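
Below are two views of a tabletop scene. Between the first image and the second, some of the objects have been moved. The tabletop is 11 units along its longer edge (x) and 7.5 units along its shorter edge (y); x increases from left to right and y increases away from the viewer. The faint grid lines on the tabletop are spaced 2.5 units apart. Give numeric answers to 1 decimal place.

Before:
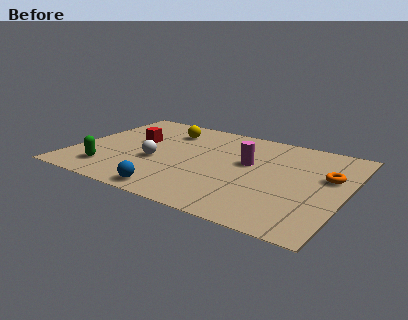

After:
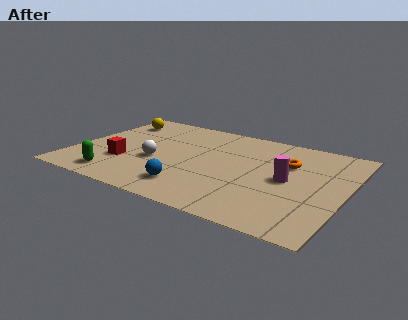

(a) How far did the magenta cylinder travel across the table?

1.8

From (7.0, 4.4) to (8.7, 3.7), the magenta cylinder covered √(1.7² + 0.7²) ≈ 1.8 units.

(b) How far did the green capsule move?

0.6

The green capsule was near (1.7, 1.5) before and (2.1, 1.1) after, so it travelled √(0.4² + 0.4²) ≈ 0.6 units.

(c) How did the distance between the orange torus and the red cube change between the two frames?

-1.1

Before: roughly 7.9 units apart; after: 6.8. That's 1.1 units closer together.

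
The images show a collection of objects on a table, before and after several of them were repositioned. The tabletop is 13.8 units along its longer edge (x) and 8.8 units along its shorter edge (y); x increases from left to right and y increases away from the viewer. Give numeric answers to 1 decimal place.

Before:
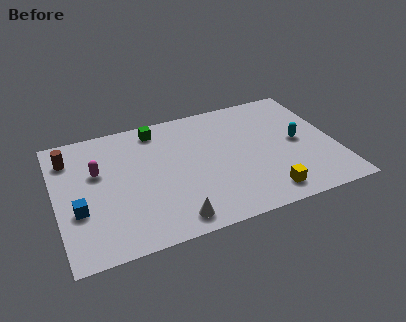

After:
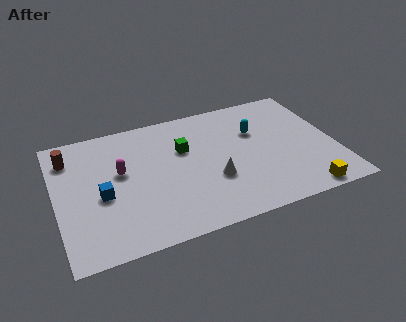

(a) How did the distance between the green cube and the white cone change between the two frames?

-3.6

Before: roughly 6.5 units apart; after: 2.9. That's 3.6 units closer together.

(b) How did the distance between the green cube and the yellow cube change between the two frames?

-0.6

Before: roughly 7.9 units apart; after: 7.3. That's 0.6 units closer together.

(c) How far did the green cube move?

2.2

The green cube was near (5.2, 7.6) before and (6.4, 5.7) after, so it travelled √(1.2² + 1.9²) ≈ 2.2 units.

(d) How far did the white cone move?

3.0

The white cone was near (5.4, 1.1) before and (7.6, 3.1) after, so it travelled √(2.2² + 2.0²) ≈ 3.0 units.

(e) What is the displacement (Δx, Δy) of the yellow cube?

(1.8, -0.5)

The yellow cube was at about (10.0, 1.3) and moved to about (11.8, 0.8).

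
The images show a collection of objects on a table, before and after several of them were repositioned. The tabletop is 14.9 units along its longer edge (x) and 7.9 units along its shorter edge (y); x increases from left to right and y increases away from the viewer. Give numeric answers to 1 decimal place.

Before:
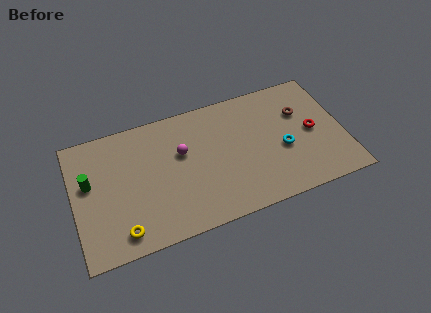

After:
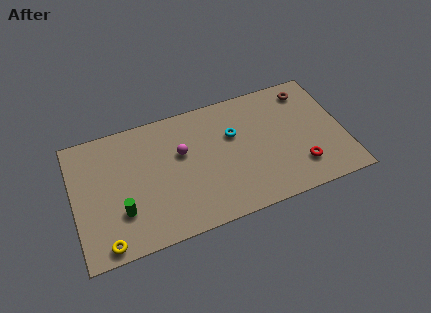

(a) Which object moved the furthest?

the cyan torus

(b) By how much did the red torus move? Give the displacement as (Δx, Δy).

(-0.9, -2.0)

The red torus was at about (13.2, 3.9) and moved to about (12.3, 1.9).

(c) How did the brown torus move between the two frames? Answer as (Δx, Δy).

(0.5, 1.3)

The brown torus started near (12.7, 5.3) and ended near (13.2, 6.6).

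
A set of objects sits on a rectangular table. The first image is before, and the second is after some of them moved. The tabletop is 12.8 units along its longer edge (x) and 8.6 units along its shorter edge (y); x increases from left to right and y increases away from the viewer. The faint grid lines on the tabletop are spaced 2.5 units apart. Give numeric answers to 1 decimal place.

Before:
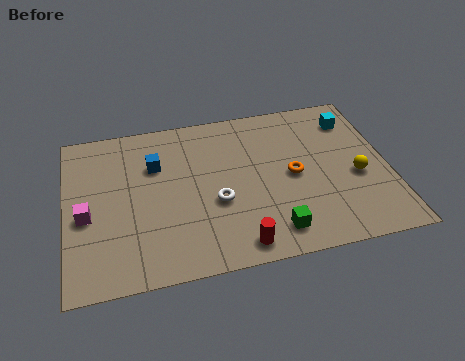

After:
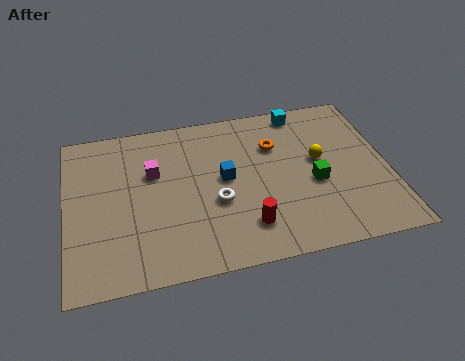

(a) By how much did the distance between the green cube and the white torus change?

+1.0

They were about 2.9 units apart before and 3.9 after — 1.0 units further apart.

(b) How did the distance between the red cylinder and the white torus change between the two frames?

-0.6

They were about 2.5 units apart before and 1.9 after — 0.6 units closer together.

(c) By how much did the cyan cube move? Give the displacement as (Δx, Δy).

(-2.0, 0.9)

The cyan cube started near (11.6, 6.8) and ended near (9.6, 7.7).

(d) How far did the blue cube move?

3.0

The blue cube was near (3.6, 5.9) before and (6.3, 4.6) after, so it travelled √(2.7² + 1.3²) ≈ 3.0 units.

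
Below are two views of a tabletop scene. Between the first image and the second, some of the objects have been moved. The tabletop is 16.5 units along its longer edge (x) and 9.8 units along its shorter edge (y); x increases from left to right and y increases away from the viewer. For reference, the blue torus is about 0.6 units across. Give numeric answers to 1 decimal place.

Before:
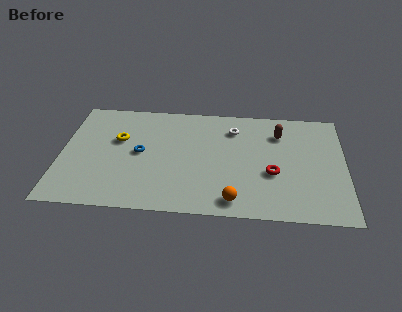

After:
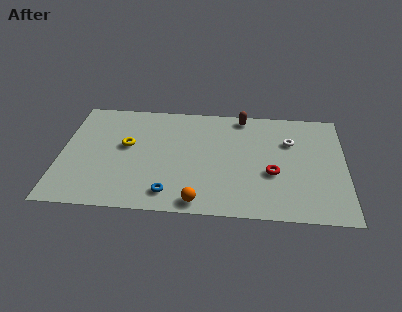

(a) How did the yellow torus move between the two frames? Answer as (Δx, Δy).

(0.5, -0.5)

From the two frames, the yellow torus sits at roughly (3.3, 6.1) before and (3.8, 5.6) after.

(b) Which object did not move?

the red torus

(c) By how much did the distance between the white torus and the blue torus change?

+2.6

They were about 6.0 units apart before and 8.6 after — 2.6 units further apart.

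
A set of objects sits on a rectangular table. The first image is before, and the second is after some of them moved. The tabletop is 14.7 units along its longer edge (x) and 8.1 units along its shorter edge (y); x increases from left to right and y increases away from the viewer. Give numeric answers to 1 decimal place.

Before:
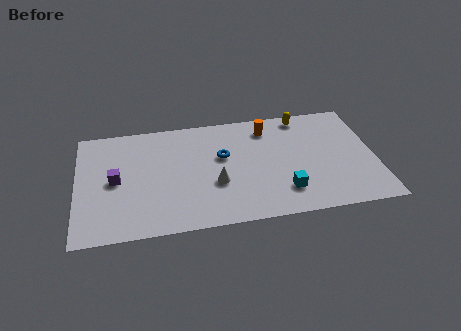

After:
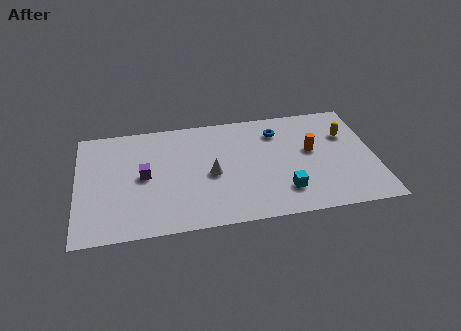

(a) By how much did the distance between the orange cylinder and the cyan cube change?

-1.6

Before: roughly 4.7 units apart; after: 3.1. That's 1.6 units closer together.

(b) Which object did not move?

the cyan cube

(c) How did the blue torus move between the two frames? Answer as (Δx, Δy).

(2.8, 1.4)

From the two frames, the blue torus sits at roughly (7.2, 4.9) before and (10.0, 6.3) after.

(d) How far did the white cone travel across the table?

0.7

The white cone moved from about (6.8, 3.0) to (6.6, 3.7), a distance of √(0.2² + 0.7²) ≈ 0.7.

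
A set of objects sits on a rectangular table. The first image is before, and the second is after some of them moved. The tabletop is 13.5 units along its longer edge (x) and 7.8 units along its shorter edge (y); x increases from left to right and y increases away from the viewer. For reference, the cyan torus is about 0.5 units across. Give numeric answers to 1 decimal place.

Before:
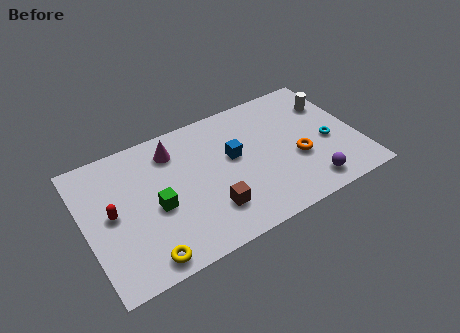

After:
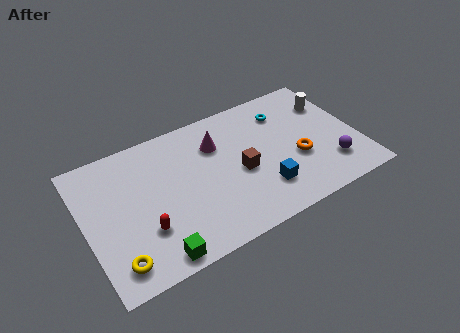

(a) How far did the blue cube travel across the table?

2.7

From (7.4, 4.5) to (8.5, 2.0), the blue cube covered √(1.1² + 2.5²) ≈ 2.7 units.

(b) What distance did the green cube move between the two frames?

2.6

From (3.4, 3.4) to (3.0, 0.8), the green cube covered √(0.4² + 2.6²) ≈ 2.6 units.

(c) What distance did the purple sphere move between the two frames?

1.4

The purple sphere was near (10.7, 1.2) before and (11.9, 1.9) after, so it travelled √(1.2² + 0.7²) ≈ 1.4 units.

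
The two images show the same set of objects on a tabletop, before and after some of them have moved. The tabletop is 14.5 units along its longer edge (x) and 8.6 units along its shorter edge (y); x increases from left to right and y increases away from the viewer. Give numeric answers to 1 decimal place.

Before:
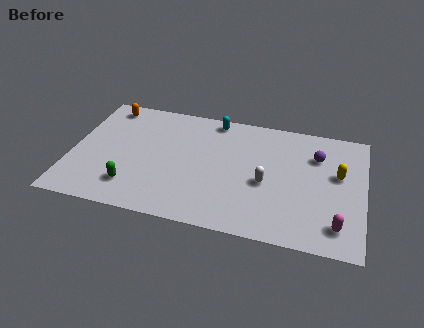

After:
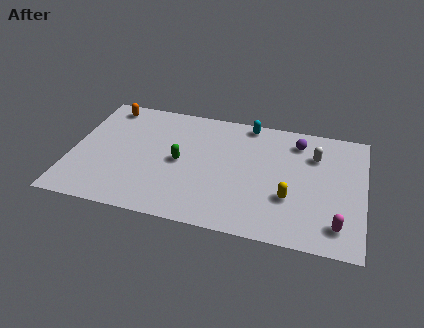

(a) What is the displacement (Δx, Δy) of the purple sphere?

(-1.0, 0.8)

The purple sphere started near (12.1, 6.2) and ended near (11.1, 7.0).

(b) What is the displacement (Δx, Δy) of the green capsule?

(2.2, 2.3)

The green capsule was at about (3.2, 1.9) and moved to about (5.4, 4.2).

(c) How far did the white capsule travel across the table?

3.4

The white capsule moved from about (9.7, 3.7) to (12.0, 6.2), a distance of √(2.3² + 2.5²) ≈ 3.4.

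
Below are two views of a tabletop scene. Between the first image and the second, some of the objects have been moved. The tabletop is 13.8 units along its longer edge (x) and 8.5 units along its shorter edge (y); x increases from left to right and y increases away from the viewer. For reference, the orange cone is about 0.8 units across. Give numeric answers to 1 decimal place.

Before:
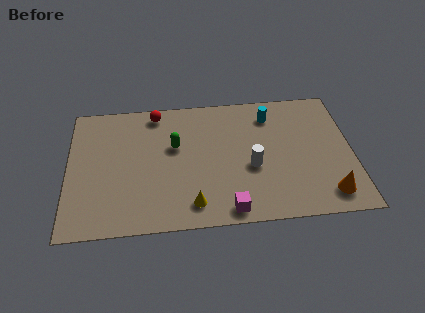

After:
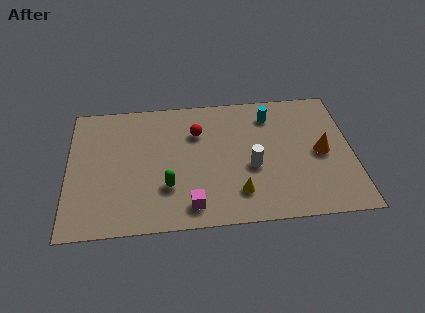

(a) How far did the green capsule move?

2.6

The green capsule moved from about (5.2, 5.2) to (4.8, 2.6), a distance of √(0.4² + 2.6²) ≈ 2.6.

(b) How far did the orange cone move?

2.7

The orange cone was near (12.5, 1.4) before and (12.3, 4.1) after, so it travelled √(0.2² + 2.7²) ≈ 2.7 units.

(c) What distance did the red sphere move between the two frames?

2.5

From (4.3, 7.5) to (6.3, 6.0), the red sphere covered √(2.0² + 1.5²) ≈ 2.5 units.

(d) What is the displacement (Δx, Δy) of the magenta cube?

(-1.8, 0.4)

The magenta cube started near (7.7, 0.9) and ended near (5.9, 1.3).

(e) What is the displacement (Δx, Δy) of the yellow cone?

(2.2, 0.5)

The yellow cone started near (6.0, 1.4) and ended near (8.2, 1.9).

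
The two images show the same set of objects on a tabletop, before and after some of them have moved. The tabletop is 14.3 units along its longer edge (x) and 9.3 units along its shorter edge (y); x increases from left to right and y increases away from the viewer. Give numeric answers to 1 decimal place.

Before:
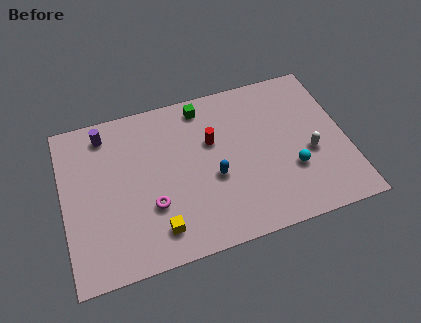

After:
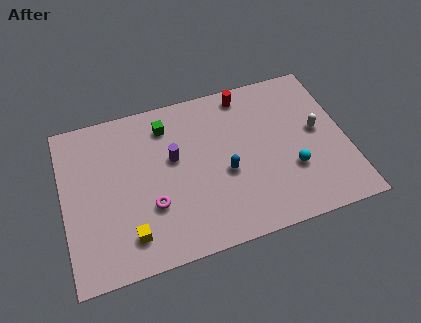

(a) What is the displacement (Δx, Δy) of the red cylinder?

(1.9, 2.3)

The red cylinder was at about (7.6, 5.9) and moved to about (9.5, 8.2).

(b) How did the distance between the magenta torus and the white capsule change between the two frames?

+0.7

They were about 8.1 units apart before and 8.8 after — 0.7 units further apart.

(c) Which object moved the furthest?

the purple cylinder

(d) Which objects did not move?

the cyan sphere and the magenta torus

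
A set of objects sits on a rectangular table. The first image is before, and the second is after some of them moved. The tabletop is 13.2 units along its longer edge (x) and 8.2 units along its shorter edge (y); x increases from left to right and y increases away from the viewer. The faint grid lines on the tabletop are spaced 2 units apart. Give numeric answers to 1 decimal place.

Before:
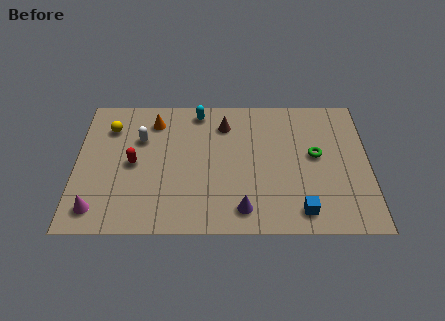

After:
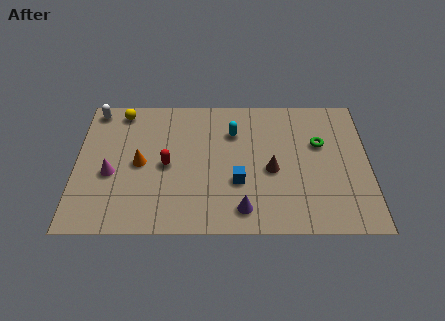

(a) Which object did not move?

the purple cone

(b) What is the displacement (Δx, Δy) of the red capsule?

(1.5, -0.1)

The red capsule started near (2.6, 4.0) and ended near (4.1, 3.9).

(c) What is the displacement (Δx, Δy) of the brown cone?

(2.1, -2.8)

The brown cone was at about (6.7, 6.4) and moved to about (8.8, 3.6).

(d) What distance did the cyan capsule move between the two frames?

2.1

The cyan capsule was near (5.5, 7.2) before and (7.1, 5.9) after, so it travelled √(1.6² + 1.3²) ≈ 2.1 units.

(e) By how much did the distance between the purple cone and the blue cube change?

-1.0

Before: roughly 2.6 units apart; after: 1.6. That's 1.0 units closer together.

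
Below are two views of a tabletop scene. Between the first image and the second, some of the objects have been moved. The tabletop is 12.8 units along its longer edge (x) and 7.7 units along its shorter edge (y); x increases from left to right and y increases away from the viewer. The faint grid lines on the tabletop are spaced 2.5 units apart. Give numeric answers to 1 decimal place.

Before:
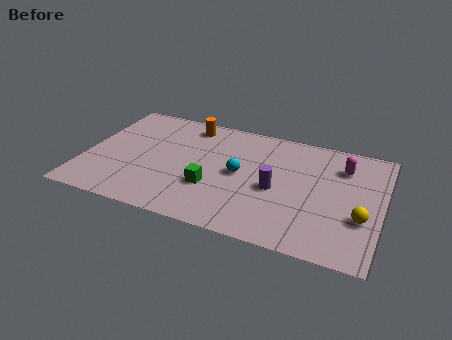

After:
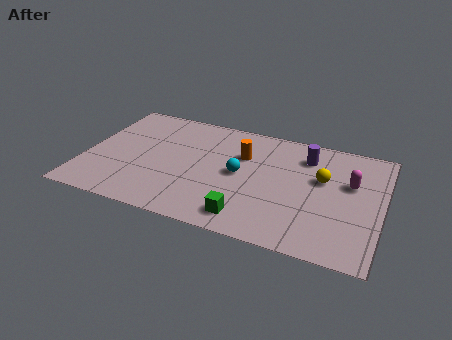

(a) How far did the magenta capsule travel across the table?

1.1

The magenta capsule moved from about (11.0, 5.8) to (11.4, 4.8), a distance of √(0.4² + 1.0²) ≈ 1.1.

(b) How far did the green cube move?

2.2

The green cube moved from about (5.6, 2.6) to (7.3, 1.2), a distance of √(1.7² + 1.4²) ≈ 2.2.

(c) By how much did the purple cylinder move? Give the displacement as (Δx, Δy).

(1.1, 2.6)

The purple cylinder was at about (8.3, 3.4) and moved to about (9.4, 6.0).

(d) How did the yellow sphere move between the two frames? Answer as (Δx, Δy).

(-1.8, 2.0)

The yellow sphere started near (12.0, 2.7) and ended near (10.2, 4.7).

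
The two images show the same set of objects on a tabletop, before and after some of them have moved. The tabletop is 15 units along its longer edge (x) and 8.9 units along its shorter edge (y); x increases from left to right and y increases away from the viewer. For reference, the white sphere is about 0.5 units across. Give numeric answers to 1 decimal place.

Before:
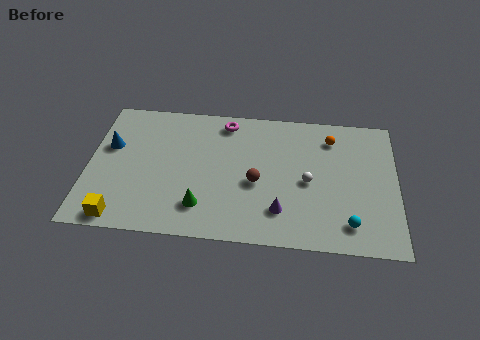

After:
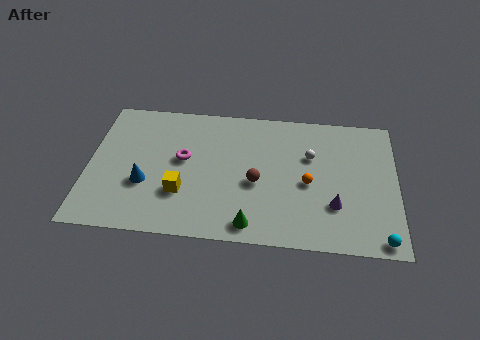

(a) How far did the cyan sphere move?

1.7

The cyan sphere was near (12.7, 1.6) before and (14.2, 0.8) after, so it travelled √(1.5² + 0.8²) ≈ 1.7 units.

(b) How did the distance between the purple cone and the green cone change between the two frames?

+0.5

They were about 3.8 units apart before and 4.3 after — 0.5 units further apart.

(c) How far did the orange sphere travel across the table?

3.3

The orange sphere was near (11.8, 7.1) before and (10.7, 4.0) after, so it travelled √(1.1² + 3.1²) ≈ 3.3 units.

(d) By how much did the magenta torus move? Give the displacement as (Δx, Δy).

(-2.0, -2.7)

The magenta torus was at about (6.6, 7.7) and moved to about (4.6, 5.0).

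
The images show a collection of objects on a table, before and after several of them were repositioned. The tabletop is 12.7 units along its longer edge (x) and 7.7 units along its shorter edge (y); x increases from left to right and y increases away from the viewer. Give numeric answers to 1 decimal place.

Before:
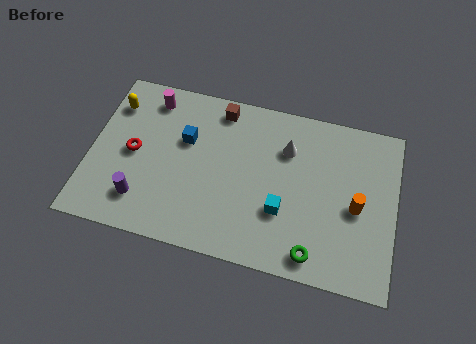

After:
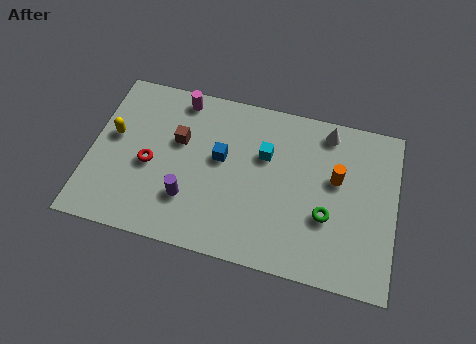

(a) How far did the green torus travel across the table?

1.8

The green torus moved from about (9.5, 1.0) to (9.9, 2.8), a distance of √(0.4² + 1.8²) ≈ 1.8.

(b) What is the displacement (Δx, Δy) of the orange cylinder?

(-0.9, 1.1)

The orange cylinder started near (11.1, 3.5) and ended near (10.2, 4.6).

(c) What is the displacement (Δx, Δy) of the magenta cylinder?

(1.2, 0.3)

From the two frames, the magenta cylinder sits at roughly (2.3, 6.5) before and (3.5, 6.8) after.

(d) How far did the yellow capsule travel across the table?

1.5

From (0.8, 5.9) to (0.9, 4.4), the yellow capsule covered √(0.1² + 1.5²) ≈ 1.5 units.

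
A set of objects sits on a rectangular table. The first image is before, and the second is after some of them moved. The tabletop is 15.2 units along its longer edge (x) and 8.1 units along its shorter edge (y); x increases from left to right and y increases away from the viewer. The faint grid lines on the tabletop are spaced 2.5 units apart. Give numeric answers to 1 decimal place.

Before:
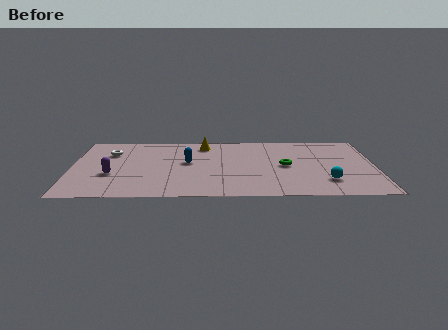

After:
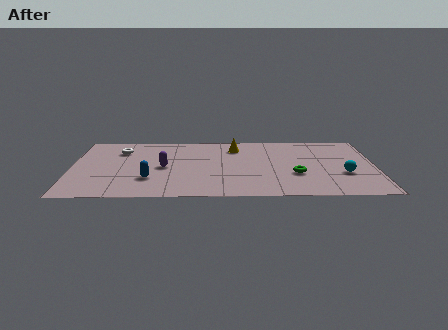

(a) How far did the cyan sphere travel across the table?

1.3

From (12.7, 2.0) to (13.6, 2.9), the cyan sphere covered √(0.9² + 0.9²) ≈ 1.3 units.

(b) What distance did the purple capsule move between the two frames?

2.8

The purple capsule was near (2.0, 3.0) before and (4.6, 3.9) after, so it travelled √(2.6² + 0.9²) ≈ 2.8 units.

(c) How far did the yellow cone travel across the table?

1.6

The yellow cone was near (6.6, 6.8) before and (8.2, 6.4) after, so it travelled √(1.6² + 0.4²) ≈ 1.6 units.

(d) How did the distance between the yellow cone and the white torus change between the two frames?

+1.0

They were about 4.8 units apart before and 5.8 after — 1.0 units further apart.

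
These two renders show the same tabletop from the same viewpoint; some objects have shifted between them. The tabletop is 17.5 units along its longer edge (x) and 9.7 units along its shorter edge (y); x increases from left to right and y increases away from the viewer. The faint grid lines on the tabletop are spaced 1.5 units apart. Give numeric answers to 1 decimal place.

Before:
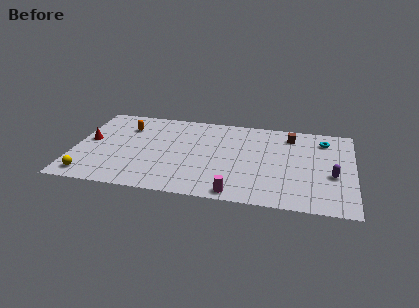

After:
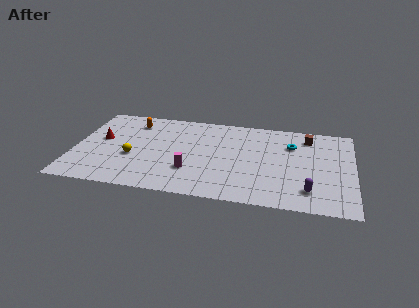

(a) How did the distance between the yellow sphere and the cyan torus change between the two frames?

-5.5

Before: roughly 15.9 units apart; after: 10.4. That's 5.5 units closer together.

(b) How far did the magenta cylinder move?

3.5

From (10.3, 0.9) to (7.4, 2.9), the magenta cylinder covered √(2.9² + 2.0²) ≈ 3.5 units.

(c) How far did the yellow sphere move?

3.6

From (1.1, 1.3) to (3.7, 3.8), the yellow sphere covered √(2.6² + 2.5²) ≈ 3.6 units.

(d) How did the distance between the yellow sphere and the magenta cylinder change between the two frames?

-5.4

The distance was about 9.2 in the first image and 3.8 in the second, so they moved 5.4 units closer together.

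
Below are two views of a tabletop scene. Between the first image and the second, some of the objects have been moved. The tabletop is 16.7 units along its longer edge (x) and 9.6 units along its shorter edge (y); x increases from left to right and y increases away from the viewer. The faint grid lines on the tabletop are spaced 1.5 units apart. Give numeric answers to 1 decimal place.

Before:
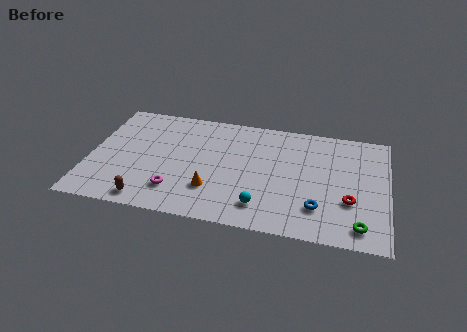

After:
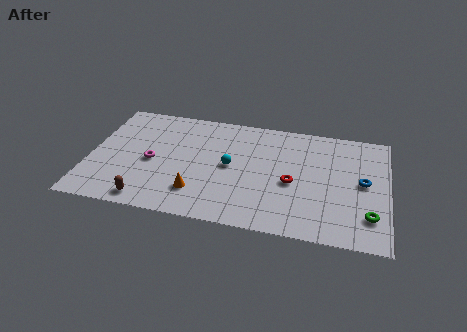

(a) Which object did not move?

the brown capsule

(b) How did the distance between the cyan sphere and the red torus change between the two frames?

-1.4

Before: roughly 5.0 units apart; after: 3.6. That's 1.4 units closer together.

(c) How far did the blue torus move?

3.5

The blue torus moved from about (12.9, 2.4) to (15.3, 5.0), a distance of √(2.4² + 2.6²) ≈ 3.5.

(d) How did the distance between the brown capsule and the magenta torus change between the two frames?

+1.4

The distance was about 1.9 in the first image and 3.3 in the second, so they moved 1.4 units further apart.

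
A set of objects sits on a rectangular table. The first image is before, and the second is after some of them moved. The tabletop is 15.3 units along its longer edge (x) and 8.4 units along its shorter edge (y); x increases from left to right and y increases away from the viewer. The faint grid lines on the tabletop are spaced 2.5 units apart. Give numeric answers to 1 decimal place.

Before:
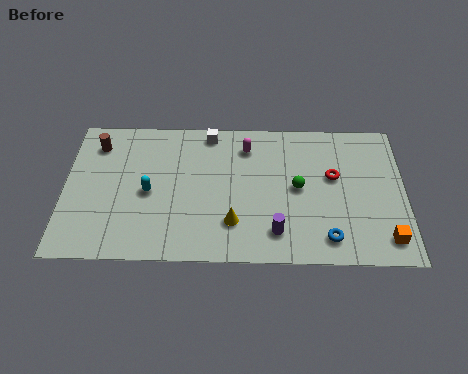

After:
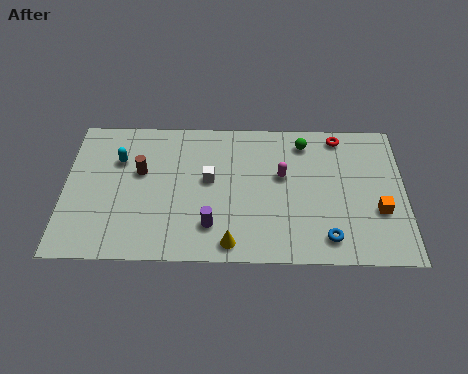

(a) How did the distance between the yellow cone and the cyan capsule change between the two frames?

+2.8

The distance was about 4.2 in the first image and 7.0 in the second, so they moved 2.8 units further apart.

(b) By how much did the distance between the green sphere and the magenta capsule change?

-1.1

Before: roughly 3.3 units apart; after: 2.2. That's 1.1 units closer together.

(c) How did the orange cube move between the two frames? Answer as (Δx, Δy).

(-0.3, 1.6)

The orange cube was at about (14.4, 1.4) and moved to about (14.1, 3.0).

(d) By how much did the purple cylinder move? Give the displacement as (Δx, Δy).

(-2.9, 0.3)

The purple cylinder was at about (9.5, 1.7) and moved to about (6.6, 2.0).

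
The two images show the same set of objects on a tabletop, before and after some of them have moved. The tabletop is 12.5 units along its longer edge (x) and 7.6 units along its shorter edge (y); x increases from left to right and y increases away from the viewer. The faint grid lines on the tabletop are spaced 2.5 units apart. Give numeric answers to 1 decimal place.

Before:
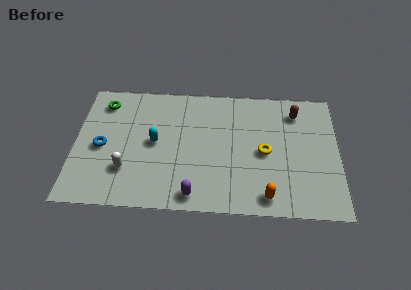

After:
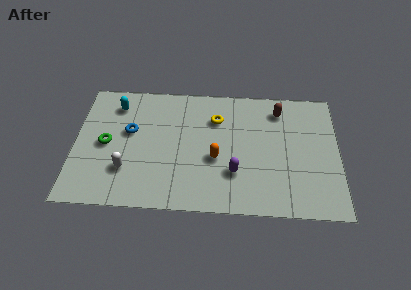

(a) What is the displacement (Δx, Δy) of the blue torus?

(1.3, 1.0)

The blue torus started near (1.3, 3.5) and ended near (2.6, 4.5).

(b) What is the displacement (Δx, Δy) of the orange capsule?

(-2.4, 2.1)

The orange capsule started near (9.1, 1.0) and ended near (6.7, 3.1).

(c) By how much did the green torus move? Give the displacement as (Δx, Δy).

(0.2, -2.5)

The green torus started near (1.3, 6.2) and ended near (1.5, 3.7).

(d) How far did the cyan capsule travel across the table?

2.9

The cyan capsule was near (3.8, 3.9) before and (1.9, 6.1) after, so it travelled √(1.9² + 2.2²) ≈ 2.9 units.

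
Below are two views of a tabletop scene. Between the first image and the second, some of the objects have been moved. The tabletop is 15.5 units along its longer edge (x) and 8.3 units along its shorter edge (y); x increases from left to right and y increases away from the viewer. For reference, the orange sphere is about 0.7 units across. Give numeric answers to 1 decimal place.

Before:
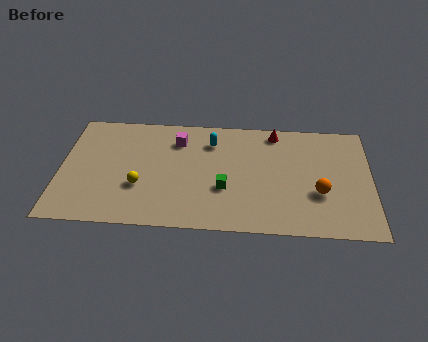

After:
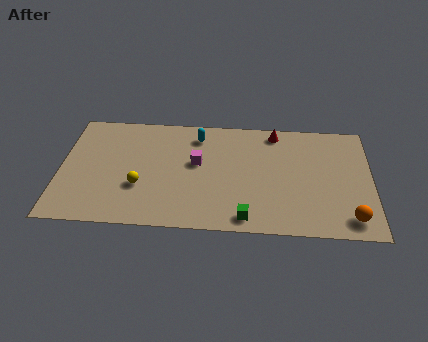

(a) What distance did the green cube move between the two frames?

2.3

From (8.2, 3.0) to (9.3, 1.0), the green cube covered √(1.1² + 2.0²) ≈ 2.3 units.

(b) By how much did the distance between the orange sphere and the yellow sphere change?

+1.6

They were about 8.9 units apart before and 10.5 after — 1.6 units further apart.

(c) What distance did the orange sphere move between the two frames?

2.3

The orange sphere moved from about (12.9, 3.0) to (14.4, 1.3), a distance of √(1.5² + 1.7²) ≈ 2.3.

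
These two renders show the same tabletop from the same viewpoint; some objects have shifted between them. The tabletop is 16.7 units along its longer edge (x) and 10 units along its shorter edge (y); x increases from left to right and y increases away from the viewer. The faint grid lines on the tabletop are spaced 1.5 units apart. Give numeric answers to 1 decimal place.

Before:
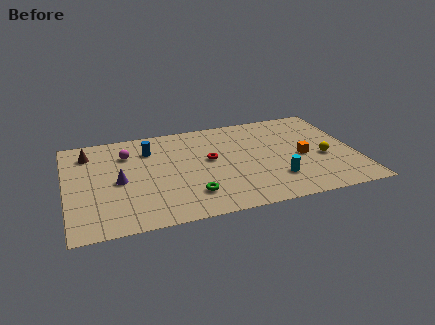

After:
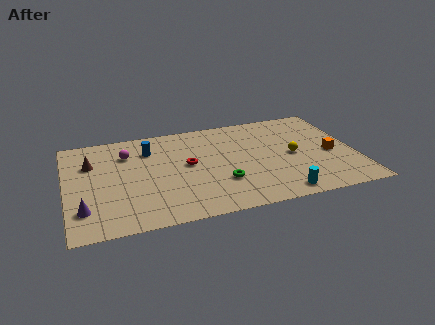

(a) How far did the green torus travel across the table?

2.0

From (7.0, 2.3) to (8.8, 3.1), the green torus covered √(1.8² + 0.8²) ≈ 2.0 units.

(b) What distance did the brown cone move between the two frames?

1.1

The brown cone moved from about (1.4, 8.0) to (1.5, 6.9), a distance of √(0.1² + 1.1²) ≈ 1.1.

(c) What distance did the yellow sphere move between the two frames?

1.8

The yellow sphere was near (14.8, 4.1) before and (13.1, 4.8) after, so it travelled √(1.7² + 0.7²) ≈ 1.8 units.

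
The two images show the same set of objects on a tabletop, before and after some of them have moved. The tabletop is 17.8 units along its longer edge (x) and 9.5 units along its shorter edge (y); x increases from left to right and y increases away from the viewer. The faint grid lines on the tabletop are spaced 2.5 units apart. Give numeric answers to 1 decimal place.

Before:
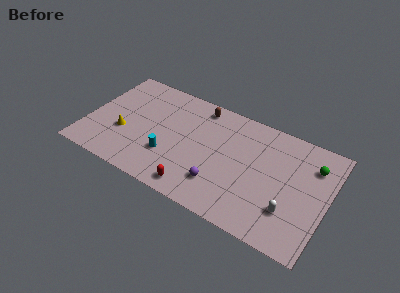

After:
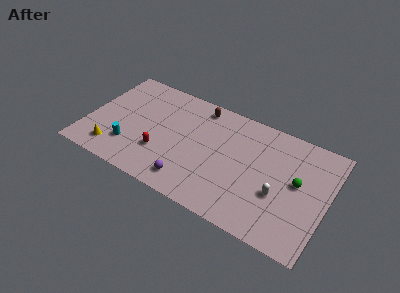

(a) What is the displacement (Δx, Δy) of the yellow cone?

(-0.5, -1.8)

The yellow cone was at about (2.8, 3.5) and moved to about (2.3, 1.7).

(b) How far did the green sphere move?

2.1

From (16.5, 7.1) to (15.6, 5.2), the green sphere covered √(0.9² + 1.9²) ≈ 2.1 units.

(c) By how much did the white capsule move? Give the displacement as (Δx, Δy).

(-0.9, 0.9)

The white capsule started near (15.3, 2.7) and ended near (14.4, 3.6).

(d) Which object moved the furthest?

the red capsule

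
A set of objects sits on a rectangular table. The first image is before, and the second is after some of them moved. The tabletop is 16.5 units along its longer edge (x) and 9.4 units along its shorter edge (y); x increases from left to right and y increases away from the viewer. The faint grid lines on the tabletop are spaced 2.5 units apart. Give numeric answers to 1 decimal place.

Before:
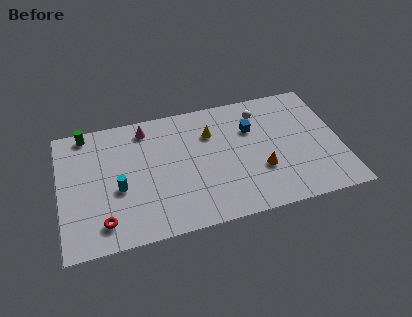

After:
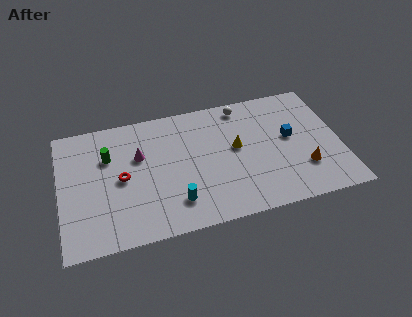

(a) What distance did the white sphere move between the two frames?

1.3

The white sphere moved from about (12.0, 7.5) to (11.0, 8.3), a distance of √(1.0² + 0.8²) ≈ 1.3.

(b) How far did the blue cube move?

2.5

The blue cube was near (11.4, 6.4) before and (13.6, 5.2) after, so it travelled √(2.2² + 1.2²) ≈ 2.5 units.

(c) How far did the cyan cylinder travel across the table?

3.7

The cyan cylinder was near (3.4, 3.9) before and (6.6, 2.1) after, so it travelled √(3.2² + 1.8²) ≈ 3.7 units.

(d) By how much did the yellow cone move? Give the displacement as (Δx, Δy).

(1.4, -1.5)

The yellow cone was at about (9.0, 6.7) and moved to about (10.4, 5.2).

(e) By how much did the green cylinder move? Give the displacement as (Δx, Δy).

(1.2, -2.1)

The green cylinder was at about (1.7, 8.5) and moved to about (2.9, 6.4).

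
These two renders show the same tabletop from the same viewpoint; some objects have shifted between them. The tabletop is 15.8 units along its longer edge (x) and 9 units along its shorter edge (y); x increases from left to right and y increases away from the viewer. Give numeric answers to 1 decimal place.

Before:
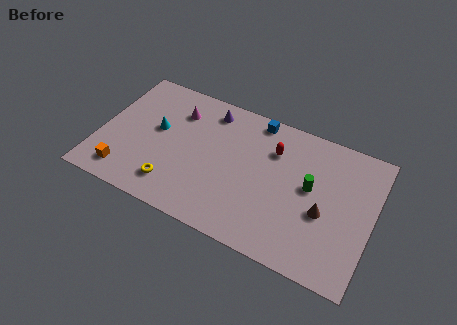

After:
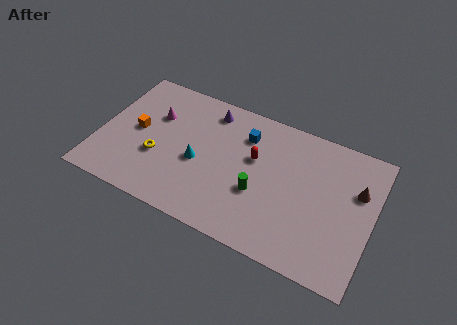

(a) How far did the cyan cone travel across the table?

2.9

The cyan cone was near (3.2, 5.1) before and (5.8, 3.9) after, so it travelled √(2.6² + 1.2²) ≈ 2.9 units.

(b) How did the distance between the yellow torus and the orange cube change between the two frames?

-0.9

They were about 2.8 units apart before and 1.9 after — 0.9 units closer together.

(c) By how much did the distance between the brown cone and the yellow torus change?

+2.9

They were about 8.7 units apart before and 11.6 after — 2.9 units further apart.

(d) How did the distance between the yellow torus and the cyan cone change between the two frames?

-1.2

Before: roughly 3.6 units apart; after: 2.4. That's 1.2 units closer together.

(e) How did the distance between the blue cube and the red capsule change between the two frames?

-0.5

Before: roughly 2.0 units apart; after: 1.5. That's 0.5 units closer together.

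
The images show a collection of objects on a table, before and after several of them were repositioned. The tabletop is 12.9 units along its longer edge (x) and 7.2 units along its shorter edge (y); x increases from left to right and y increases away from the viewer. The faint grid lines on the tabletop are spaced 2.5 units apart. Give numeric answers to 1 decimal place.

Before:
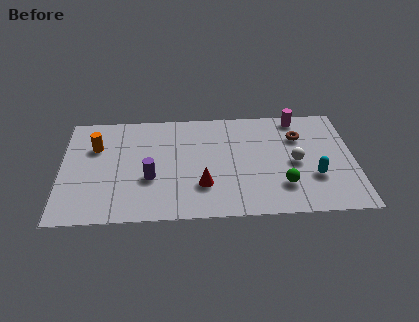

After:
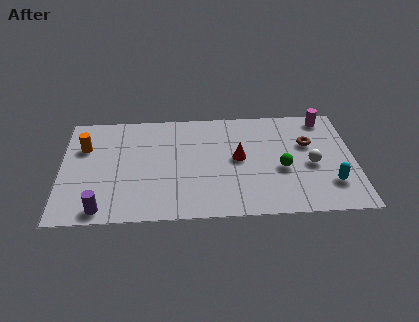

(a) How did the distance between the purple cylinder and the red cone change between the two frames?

+4.3

Before: roughly 2.4 units apart; after: 6.7. That's 4.3 units further apart.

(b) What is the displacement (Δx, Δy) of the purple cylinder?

(-2.1, -1.9)

The purple cylinder was at about (3.9, 2.7) and moved to about (1.8, 0.8).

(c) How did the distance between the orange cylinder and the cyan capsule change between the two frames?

+1.3

Before: roughly 9.9 units apart; after: 11.2. That's 1.3 units further apart.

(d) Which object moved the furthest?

the purple cylinder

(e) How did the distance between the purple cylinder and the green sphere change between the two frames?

+2.3

The distance was about 5.9 in the first image and 8.2 in the second, so they moved 2.3 units further apart.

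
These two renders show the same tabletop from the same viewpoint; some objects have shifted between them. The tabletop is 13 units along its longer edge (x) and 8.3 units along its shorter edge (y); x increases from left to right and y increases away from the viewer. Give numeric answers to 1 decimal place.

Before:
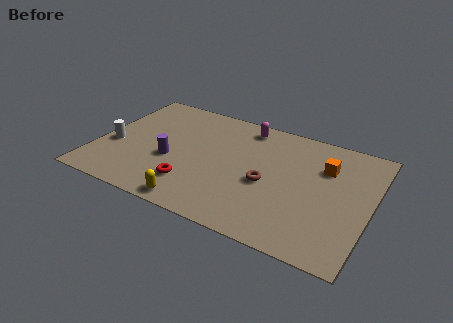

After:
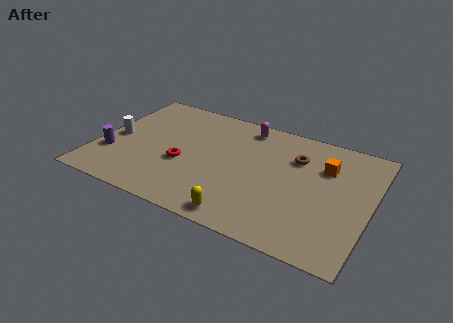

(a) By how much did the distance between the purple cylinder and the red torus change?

+1.7

Before: roughly 1.8 units apart; after: 3.5. That's 1.7 units further apart.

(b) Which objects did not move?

the orange cube and the magenta capsule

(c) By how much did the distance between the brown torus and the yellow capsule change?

+1.2

Before: roughly 4.1 units apart; after: 5.3. That's 1.2 units further apart.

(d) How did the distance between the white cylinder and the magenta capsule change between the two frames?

-0.3

They were about 7.1 units apart before and 6.8 after — 0.3 units closer together.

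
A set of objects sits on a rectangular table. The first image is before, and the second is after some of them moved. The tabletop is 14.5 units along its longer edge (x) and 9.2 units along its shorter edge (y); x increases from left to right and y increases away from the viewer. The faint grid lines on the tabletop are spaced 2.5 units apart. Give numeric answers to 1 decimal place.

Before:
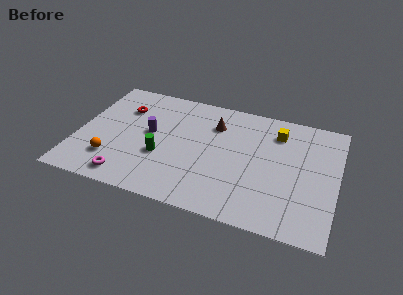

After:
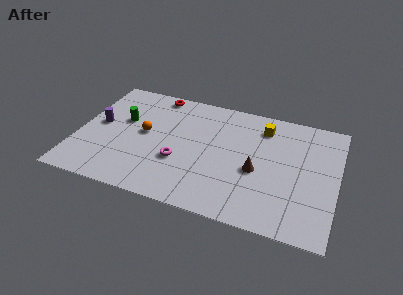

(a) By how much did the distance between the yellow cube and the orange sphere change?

-3.2

Before: roughly 10.2 units apart; after: 7.0. That's 3.2 units closer together.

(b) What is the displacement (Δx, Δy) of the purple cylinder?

(-2.9, -0.1)

The purple cylinder started near (4.0, 5.0) and ended near (1.1, 4.9).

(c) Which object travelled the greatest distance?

the brown cone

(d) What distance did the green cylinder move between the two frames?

3.3

From (4.8, 3.4) to (2.4, 5.6), the green cylinder covered √(2.4² + 2.2²) ≈ 3.3 units.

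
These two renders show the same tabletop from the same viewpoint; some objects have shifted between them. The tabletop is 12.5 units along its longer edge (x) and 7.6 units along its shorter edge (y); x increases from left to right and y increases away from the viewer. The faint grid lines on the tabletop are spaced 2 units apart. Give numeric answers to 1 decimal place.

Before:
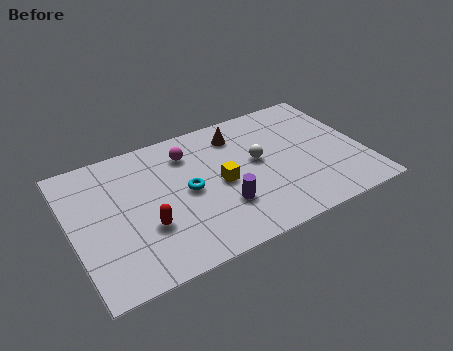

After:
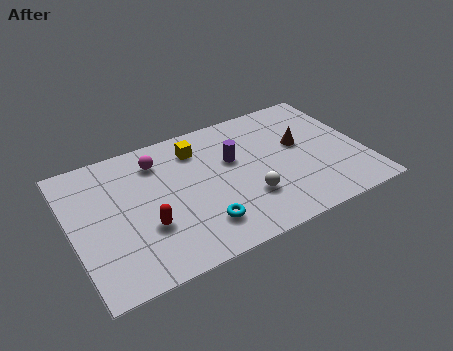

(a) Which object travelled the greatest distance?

the brown cone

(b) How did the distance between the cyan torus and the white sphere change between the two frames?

-0.9

The distance was about 3.1 in the first image and 2.2 in the second, so they moved 0.9 units closer together.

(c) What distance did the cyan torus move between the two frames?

2.1

The cyan torus moved from about (4.9, 3.8) to (5.2, 1.7), a distance of √(0.3² + 2.1²) ≈ 2.1.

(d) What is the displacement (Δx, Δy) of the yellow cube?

(-0.7, 2.4)

The yellow cube was at about (6.3, 3.6) and moved to about (5.6, 6.0).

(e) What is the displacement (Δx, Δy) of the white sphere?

(-0.7, -1.9)

From the two frames, the white sphere sits at roughly (8.0, 4.2) before and (7.3, 2.3) after.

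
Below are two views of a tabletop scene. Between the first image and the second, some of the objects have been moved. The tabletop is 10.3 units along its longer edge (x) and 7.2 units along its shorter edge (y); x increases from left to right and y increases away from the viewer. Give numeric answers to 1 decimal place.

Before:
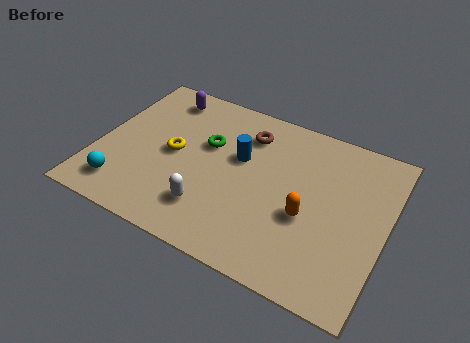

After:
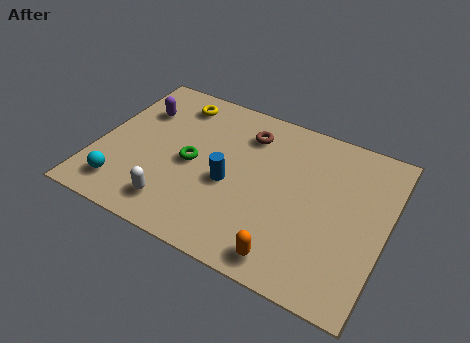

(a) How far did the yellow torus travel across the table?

2.4

From (2.7, 3.6) to (2.4, 6.0), the yellow torus covered √(0.3² + 2.4²) ≈ 2.4 units.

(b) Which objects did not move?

the brown torus and the cyan sphere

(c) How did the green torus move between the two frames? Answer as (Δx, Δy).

(-0.4, -1.1)

From the two frames, the green torus sits at roughly (3.8, 4.5) before and (3.4, 3.4) after.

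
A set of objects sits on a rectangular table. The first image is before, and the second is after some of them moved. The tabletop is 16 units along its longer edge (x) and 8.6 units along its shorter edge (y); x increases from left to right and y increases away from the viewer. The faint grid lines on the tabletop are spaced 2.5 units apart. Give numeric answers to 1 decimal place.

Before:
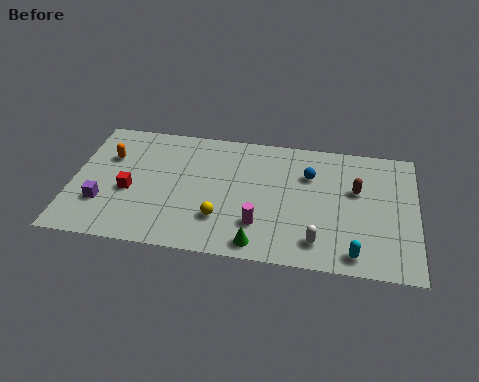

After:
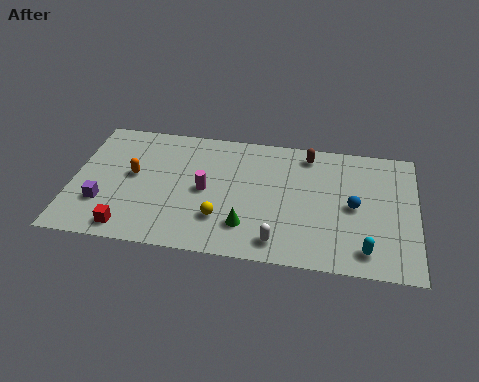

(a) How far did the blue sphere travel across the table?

2.8

From (11.0, 6.0) to (13.1, 4.2), the blue sphere covered √(2.1² + 1.8²) ≈ 2.8 units.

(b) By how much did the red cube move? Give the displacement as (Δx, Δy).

(0.1, -2.5)

The red cube started near (2.7, 3.6) and ended near (2.8, 1.1).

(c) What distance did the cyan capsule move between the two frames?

0.6

The cyan capsule was near (13.2, 1.1) before and (13.7, 1.4) after, so it travelled √(0.5² + 0.3²) ≈ 0.6 units.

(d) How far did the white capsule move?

1.8

The white capsule moved from about (11.5, 1.6) to (9.7, 1.3), a distance of √(1.8² + 0.3²) ≈ 1.8.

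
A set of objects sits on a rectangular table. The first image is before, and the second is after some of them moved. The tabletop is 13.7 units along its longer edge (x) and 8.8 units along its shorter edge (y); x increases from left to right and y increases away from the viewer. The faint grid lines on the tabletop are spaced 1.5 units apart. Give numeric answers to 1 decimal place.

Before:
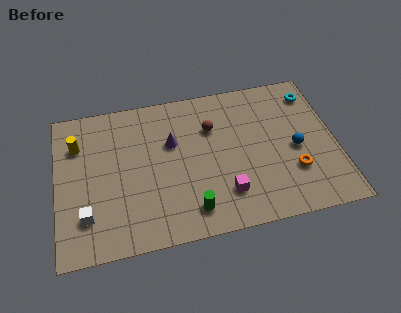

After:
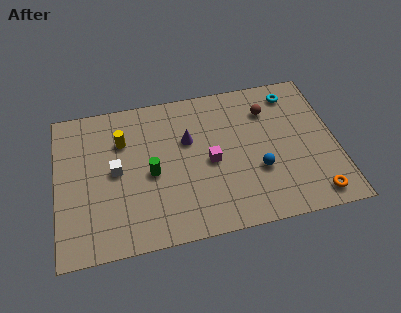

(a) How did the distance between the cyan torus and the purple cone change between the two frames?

-1.7

The distance was about 7.3 in the first image and 5.6 in the second, so they moved 1.7 units closer together.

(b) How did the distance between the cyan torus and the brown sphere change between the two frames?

-3.7

Before: roughly 5.2 units apart; after: 1.5. That's 3.7 units closer together.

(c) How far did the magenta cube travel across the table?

2.1

The magenta cube was near (8.1, 2.1) before and (7.5, 4.1) after, so it travelled √(0.6² + 2.0²) ≈ 2.1 units.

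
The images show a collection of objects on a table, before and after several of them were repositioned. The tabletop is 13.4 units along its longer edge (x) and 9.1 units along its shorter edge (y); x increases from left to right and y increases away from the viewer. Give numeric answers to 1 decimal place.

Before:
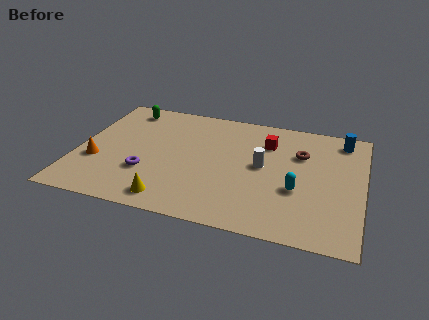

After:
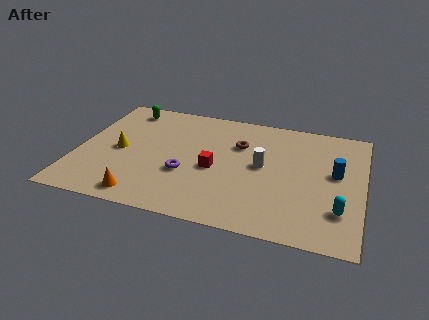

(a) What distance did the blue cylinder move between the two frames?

2.7

The blue cylinder was near (12.3, 7.8) before and (12.1, 5.1) after, so it travelled √(0.2² + 2.7²) ≈ 2.7 units.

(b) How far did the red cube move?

3.5

The red cube was near (8.8, 6.7) before and (6.5, 4.0) after, so it travelled √(2.3² + 2.7²) ≈ 3.5 units.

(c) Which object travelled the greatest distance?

the yellow cone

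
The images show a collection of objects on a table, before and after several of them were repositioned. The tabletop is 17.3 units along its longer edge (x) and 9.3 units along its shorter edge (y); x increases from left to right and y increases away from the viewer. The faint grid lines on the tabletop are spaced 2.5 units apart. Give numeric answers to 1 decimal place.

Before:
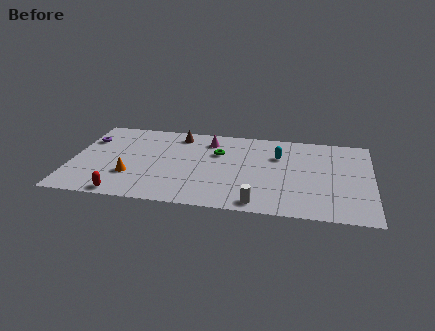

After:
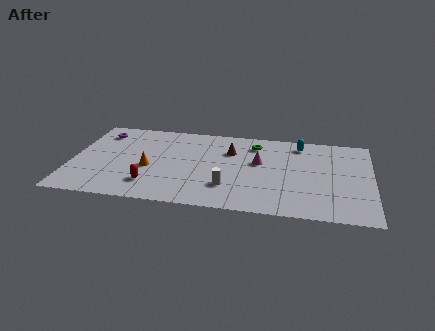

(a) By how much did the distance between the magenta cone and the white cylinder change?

-3.8

They were about 7.2 units apart before and 3.4 after — 3.8 units closer together.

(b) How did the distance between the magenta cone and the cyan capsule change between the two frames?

-0.9

The distance was about 4.2 in the first image and 3.3 in the second, so they moved 0.9 units closer together.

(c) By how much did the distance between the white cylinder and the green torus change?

-0.6

The distance was about 5.8 in the first image and 5.2 in the second, so they moved 0.6 units closer together.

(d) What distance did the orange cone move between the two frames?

1.4

From (3.5, 2.9) to (4.5, 3.9), the orange cone covered √(1.0² + 1.0²) ≈ 1.4 units.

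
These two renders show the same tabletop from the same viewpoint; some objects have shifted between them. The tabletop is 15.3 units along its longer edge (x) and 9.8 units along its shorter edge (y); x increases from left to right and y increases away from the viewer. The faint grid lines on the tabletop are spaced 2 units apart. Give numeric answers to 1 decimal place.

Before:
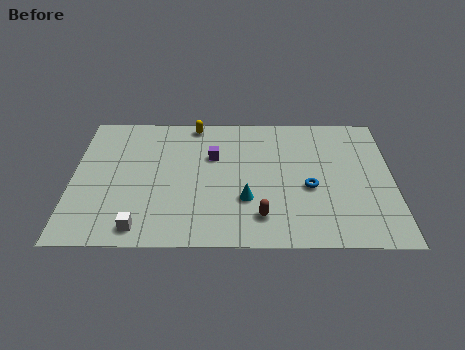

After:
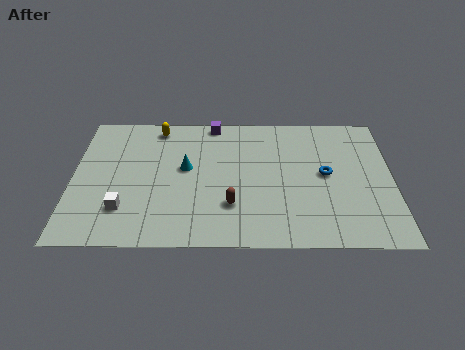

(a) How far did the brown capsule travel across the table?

1.6

From (9.0, 2.0) to (7.6, 2.8), the brown capsule covered √(1.4² + 0.8²) ≈ 1.6 units.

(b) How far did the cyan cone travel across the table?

3.7

From (8.3, 3.2) to (5.4, 5.5), the cyan cone covered √(2.9² + 2.3²) ≈ 3.7 units.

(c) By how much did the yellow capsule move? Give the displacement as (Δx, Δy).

(-1.8, -0.3)

From the two frames, the yellow capsule sits at roughly (5.8, 8.9) before and (4.0, 8.6) after.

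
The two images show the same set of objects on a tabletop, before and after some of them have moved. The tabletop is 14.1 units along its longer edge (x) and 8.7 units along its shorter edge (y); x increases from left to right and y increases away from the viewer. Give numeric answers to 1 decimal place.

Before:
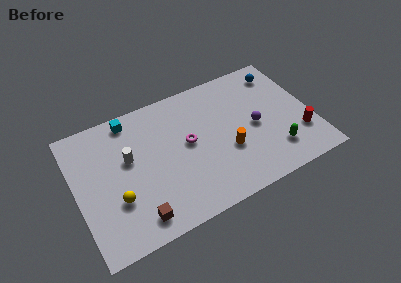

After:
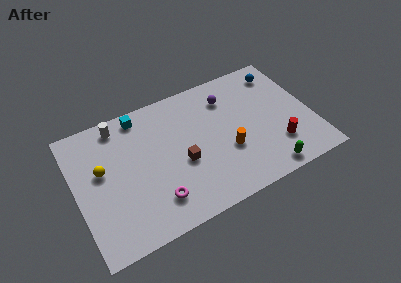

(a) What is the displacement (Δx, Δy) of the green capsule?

(-0.7, -1.1)

The green capsule started near (11.6, 2.0) and ended near (10.9, 0.9).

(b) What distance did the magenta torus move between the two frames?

3.6

From (6.7, 4.7) to (4.4, 1.9), the magenta torus covered √(2.3² + 2.8²) ≈ 3.6 units.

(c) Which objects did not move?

the blue sphere and the orange cylinder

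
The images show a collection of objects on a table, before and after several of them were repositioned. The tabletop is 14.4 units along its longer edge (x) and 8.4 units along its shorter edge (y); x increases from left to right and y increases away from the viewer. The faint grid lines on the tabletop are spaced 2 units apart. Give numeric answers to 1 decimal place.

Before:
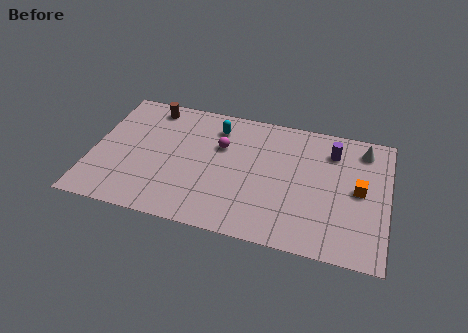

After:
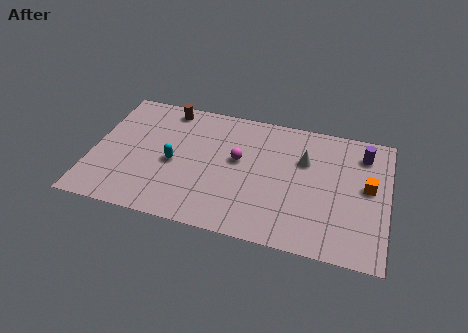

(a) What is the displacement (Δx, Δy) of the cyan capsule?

(-1.9, -2.9)

The cyan capsule started near (5.9, 6.7) and ended near (4.0, 3.8).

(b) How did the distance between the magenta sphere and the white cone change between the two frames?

-3.8

Before: roughly 7.1 units apart; after: 3.3. That's 3.8 units closer together.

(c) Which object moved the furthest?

the cyan capsule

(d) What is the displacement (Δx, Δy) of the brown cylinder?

(0.8, 0.1)

From the two frames, the brown cylinder sits at roughly (2.6, 7.3) before and (3.4, 7.4) after.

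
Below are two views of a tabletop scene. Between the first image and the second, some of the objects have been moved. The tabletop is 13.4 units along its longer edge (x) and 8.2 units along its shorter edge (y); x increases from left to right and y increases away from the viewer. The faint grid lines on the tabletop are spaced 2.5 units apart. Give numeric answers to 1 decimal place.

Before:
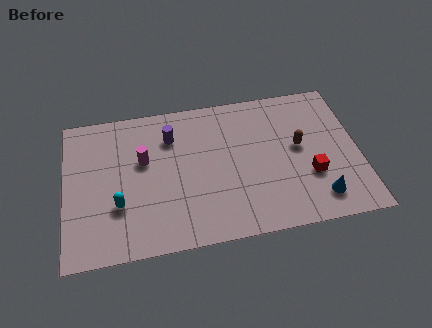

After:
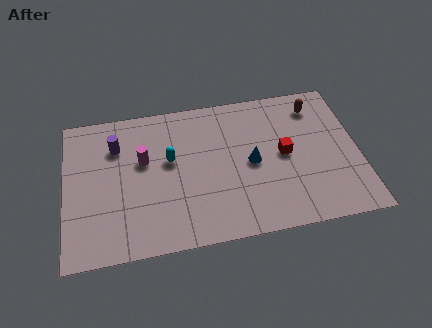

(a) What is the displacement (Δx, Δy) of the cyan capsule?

(2.4, 2.1)

From the two frames, the cyan capsule sits at roughly (2.4, 2.7) before and (4.8, 4.8) after.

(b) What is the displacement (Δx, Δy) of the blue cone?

(-2.9, 2.5)

The blue cone was at about (11.4, 1.5) and moved to about (8.5, 4.0).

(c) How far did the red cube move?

1.8

The red cube was near (11.1, 2.8) before and (10.0, 4.2) after, so it travelled √(1.1² + 1.4²) ≈ 1.8 units.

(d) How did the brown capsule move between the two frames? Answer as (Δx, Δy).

(0.9, 2.2)

From the two frames, the brown capsule sits at roughly (10.7, 4.5) before and (11.6, 6.7) after.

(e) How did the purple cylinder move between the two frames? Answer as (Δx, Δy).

(-2.5, -0.1)

The purple cylinder started near (4.9, 6.1) and ended near (2.4, 6.0).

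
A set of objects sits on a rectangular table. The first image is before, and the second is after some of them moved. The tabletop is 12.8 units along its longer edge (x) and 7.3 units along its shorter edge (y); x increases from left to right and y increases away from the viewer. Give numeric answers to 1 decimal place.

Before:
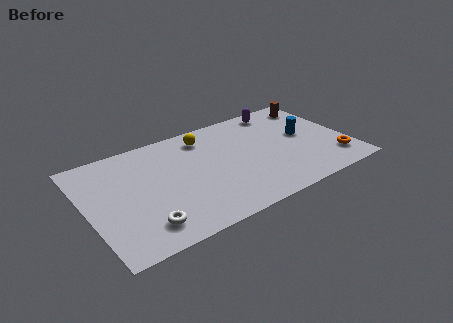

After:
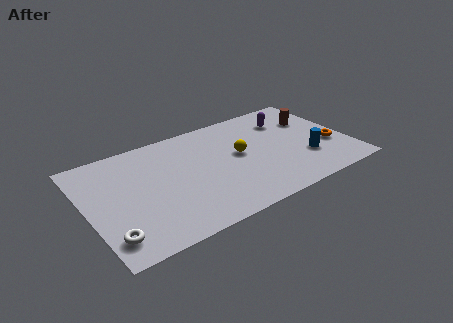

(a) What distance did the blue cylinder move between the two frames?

1.7

From (10.8, 4.0) to (10.6, 2.3), the blue cylinder covered √(0.2² + 1.7²) ≈ 1.7 units.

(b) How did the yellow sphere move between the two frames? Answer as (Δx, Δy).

(1.4, -2.0)

The yellow sphere started near (6.1, 6.0) and ended near (7.5, 4.0).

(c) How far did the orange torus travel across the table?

1.1

From (11.9, 1.6) to (11.9, 2.7), the orange torus covered √(0.0² + 1.1²) ≈ 1.1 units.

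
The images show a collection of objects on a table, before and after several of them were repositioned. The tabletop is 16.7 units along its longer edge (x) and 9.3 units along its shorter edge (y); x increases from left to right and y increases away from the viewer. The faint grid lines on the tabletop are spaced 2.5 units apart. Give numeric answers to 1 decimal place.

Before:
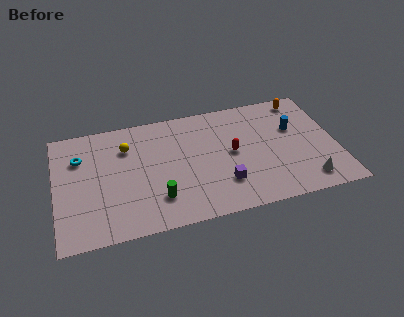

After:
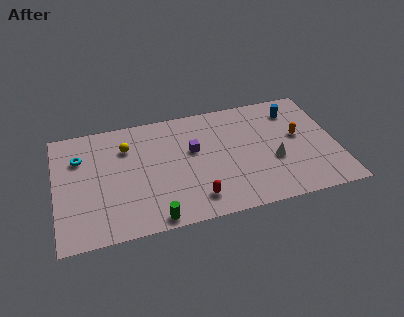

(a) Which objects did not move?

the cyan torus and the yellow sphere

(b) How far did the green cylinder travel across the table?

1.5

From (5.9, 2.3) to (5.6, 0.8), the green cylinder covered √(0.3² + 1.5²) ≈ 1.5 units.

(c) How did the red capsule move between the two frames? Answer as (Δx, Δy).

(-2.4, -3.1)

The red capsule was at about (10.5, 4.8) and moved to about (8.1, 1.7).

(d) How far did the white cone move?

2.8

From (14.7, 1.5) to (12.9, 3.6), the white cone covered √(1.8² + 2.1²) ≈ 2.8 units.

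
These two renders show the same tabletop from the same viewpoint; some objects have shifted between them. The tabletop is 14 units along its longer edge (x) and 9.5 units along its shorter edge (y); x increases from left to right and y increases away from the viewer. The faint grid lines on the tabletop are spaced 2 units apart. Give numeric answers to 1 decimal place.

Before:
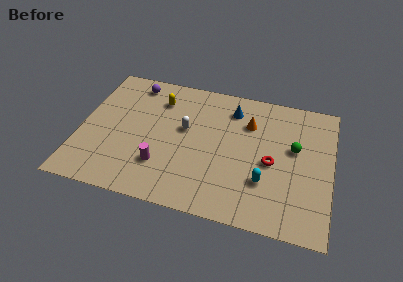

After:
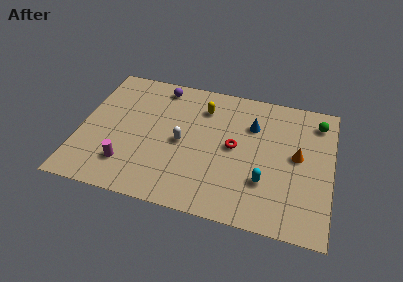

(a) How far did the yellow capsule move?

2.5

From (4.2, 7.3) to (6.7, 7.3), the yellow capsule covered √(2.5² + 0.0²) ≈ 2.5 units.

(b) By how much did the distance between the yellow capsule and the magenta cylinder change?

+1.7

The distance was about 4.7 in the first image and 6.4 in the second, so they moved 1.7 units further apart.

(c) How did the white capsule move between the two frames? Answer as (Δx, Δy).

(-0.1, -1.0)

The white capsule started near (5.8, 5.5) and ended near (5.7, 4.5).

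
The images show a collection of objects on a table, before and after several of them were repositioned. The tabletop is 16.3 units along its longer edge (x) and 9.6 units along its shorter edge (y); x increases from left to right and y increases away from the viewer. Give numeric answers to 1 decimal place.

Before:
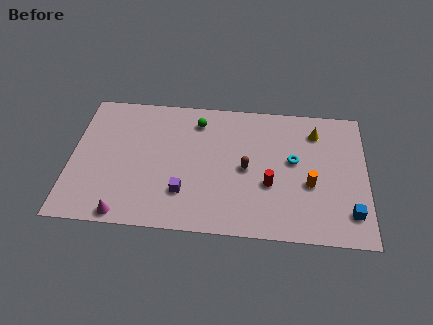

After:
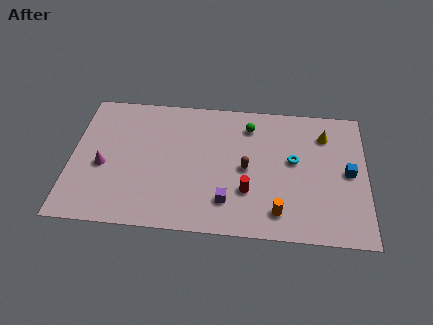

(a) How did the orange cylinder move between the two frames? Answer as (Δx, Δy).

(-1.7, -2.1)

From the two frames, the orange cylinder sits at roughly (13.2, 3.8) before and (11.5, 1.7) after.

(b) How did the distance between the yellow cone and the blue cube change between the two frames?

-3.0

Before: roughly 5.9 units apart; after: 2.9. That's 3.0 units closer together.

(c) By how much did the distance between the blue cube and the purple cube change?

-2.0

They were about 9.1 units apart before and 7.1 after — 2.0 units closer together.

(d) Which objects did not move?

the brown capsule and the cyan torus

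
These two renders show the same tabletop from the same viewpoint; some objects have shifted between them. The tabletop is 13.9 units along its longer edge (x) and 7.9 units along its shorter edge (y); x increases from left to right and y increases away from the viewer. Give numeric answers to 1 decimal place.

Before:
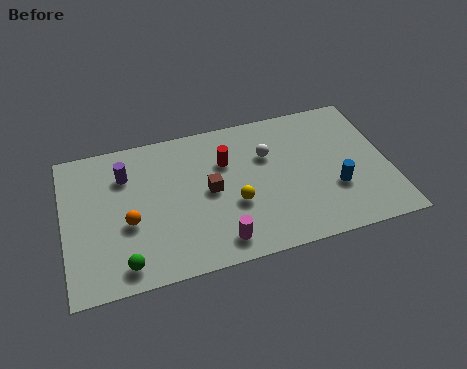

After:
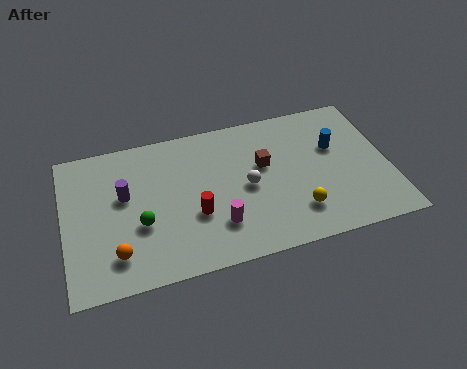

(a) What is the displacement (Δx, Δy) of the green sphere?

(0.8, 1.9)

From the two frames, the green sphere sits at roughly (2.4, 1.1) before and (3.2, 3.0) after.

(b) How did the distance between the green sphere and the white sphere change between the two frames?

-3.0

They were about 7.7 units apart before and 4.7 after — 3.0 units closer together.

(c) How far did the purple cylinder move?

1.1

The purple cylinder was near (2.7, 5.8) before and (2.6, 4.7) after, so it travelled √(0.1² + 1.1²) ≈ 1.1 units.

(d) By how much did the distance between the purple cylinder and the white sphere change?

-0.8

The distance was about 6.1 in the first image and 5.3 in the second, so they moved 0.8 units closer together.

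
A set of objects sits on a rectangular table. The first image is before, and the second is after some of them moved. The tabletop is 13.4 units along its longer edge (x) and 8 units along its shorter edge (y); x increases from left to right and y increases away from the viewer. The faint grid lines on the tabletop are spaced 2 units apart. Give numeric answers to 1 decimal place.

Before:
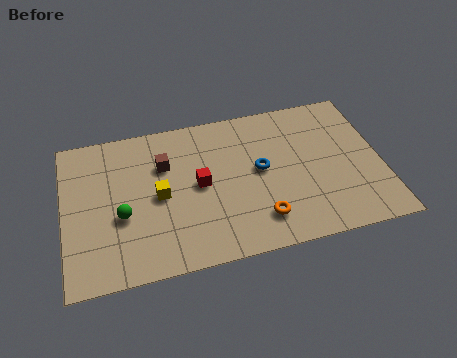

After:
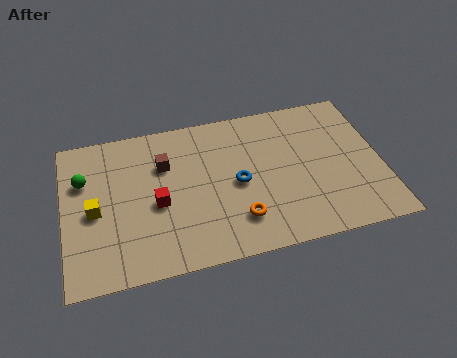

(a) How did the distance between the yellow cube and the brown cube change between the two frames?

+1.9

Before: roughly 1.6 units apart; after: 3.5. That's 1.9 units further apart.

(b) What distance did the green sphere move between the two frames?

2.7

From (2.4, 3.2) to (0.9, 5.4), the green sphere covered √(1.5² + 2.2²) ≈ 2.7 units.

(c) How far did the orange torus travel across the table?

0.9

The orange torus moved from about (8.1, 1.7) to (7.2, 1.9), a distance of √(0.9² + 0.2²) ≈ 0.9.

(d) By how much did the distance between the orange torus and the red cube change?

+0.3

They were about 3.4 units apart before and 3.7 after — 0.3 units further apart.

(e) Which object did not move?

the brown cube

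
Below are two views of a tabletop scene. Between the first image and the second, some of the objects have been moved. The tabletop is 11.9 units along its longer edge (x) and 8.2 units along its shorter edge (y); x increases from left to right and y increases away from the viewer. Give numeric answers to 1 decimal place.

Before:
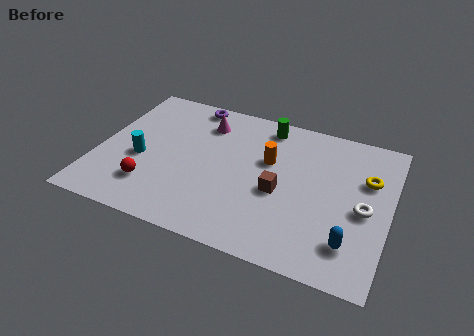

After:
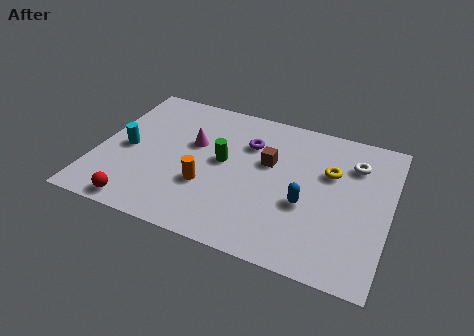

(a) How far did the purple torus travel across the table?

3.1

The purple torus was near (3.4, 7.4) before and (6.0, 5.8) after, so it travelled √(2.6² + 1.6²) ≈ 3.1 units.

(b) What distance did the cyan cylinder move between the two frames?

0.7

The cyan cylinder was near (1.8, 3.4) before and (1.2, 3.8) after, so it travelled √(0.6² + 0.4²) ≈ 0.7 units.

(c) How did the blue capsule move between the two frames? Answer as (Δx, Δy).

(-1.9, 1.4)

The blue capsule started near (10.5, 1.8) and ended near (8.6, 3.2).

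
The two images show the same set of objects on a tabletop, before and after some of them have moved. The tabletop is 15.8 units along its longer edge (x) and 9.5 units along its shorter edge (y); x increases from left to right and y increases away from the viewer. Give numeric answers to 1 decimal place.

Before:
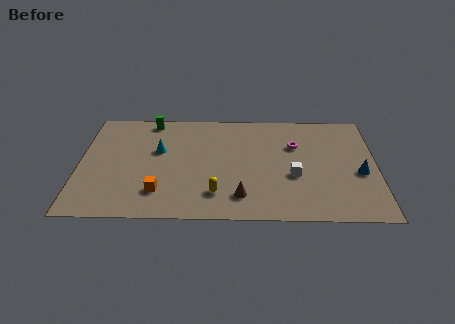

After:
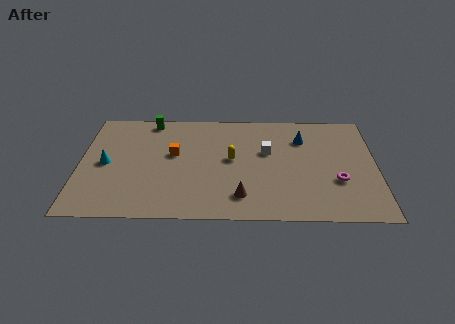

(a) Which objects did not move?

the green cylinder and the brown cone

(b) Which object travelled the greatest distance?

the blue cone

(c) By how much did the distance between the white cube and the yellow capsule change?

-2.4

The distance was about 4.4 in the first image and 2.0 in the second, so they moved 2.4 units closer together.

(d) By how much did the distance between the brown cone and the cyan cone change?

+1.8

The distance was about 5.9 in the first image and 7.7 in the second, so they moved 1.8 units further apart.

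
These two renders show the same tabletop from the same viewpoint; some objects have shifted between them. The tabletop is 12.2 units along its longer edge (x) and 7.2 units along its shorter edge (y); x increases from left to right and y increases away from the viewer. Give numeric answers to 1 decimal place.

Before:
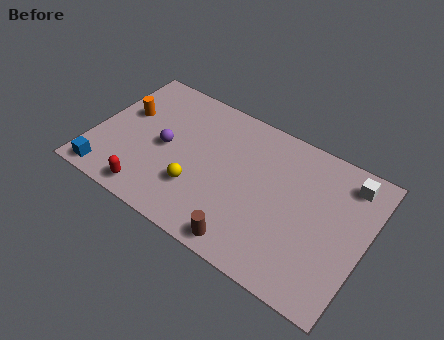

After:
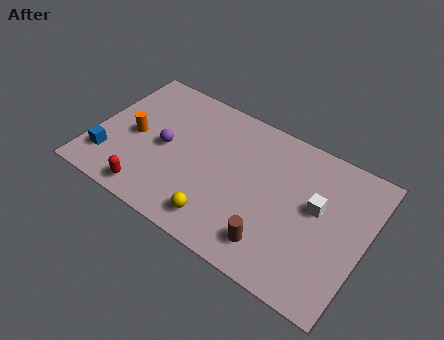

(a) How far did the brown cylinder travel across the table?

1.3

The brown cylinder moved from about (7.4, 0.8) to (8.5, 1.4), a distance of √(1.1² + 0.6²) ≈ 1.3.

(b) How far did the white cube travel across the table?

2.2

The white cube was near (11.1, 6.0) before and (10.0, 4.1) after, so it travelled √(1.1² + 1.9²) ≈ 2.2 units.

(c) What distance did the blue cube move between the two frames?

0.9

The blue cube moved from about (1.0, 0.8) to (0.9, 1.7), a distance of √(0.1² + 0.9²) ≈ 0.9.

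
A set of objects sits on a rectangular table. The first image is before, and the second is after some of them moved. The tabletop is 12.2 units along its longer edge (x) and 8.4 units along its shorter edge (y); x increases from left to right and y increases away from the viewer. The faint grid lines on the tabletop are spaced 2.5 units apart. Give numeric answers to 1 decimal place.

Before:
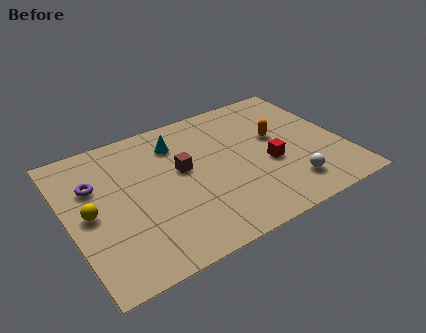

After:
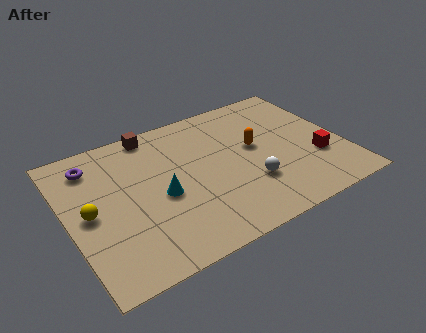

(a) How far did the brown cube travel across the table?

2.9

The brown cube moved from about (5.1, 4.8) to (4.2, 7.6), a distance of √(0.9² + 2.8²) ≈ 2.9.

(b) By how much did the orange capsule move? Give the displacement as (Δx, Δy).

(-1.0, -0.2)

From the two frames, the orange capsule sits at roughly (9.4, 4.9) before and (8.4, 4.7) after.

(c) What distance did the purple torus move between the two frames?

1.2

From (1.3, 5.6) to (1.4, 6.8), the purple torus covered √(0.1² + 1.2²) ≈ 1.2 units.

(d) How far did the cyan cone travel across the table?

3.0

The cyan cone was near (5.1, 6.5) before and (4.0, 3.7) after, so it travelled √(1.1² + 2.8²) ≈ 3.0 units.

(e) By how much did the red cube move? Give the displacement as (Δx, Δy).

(2.1, -0.6)

From the two frames, the red cube sits at roughly (8.8, 3.4) before and (10.9, 2.8) after.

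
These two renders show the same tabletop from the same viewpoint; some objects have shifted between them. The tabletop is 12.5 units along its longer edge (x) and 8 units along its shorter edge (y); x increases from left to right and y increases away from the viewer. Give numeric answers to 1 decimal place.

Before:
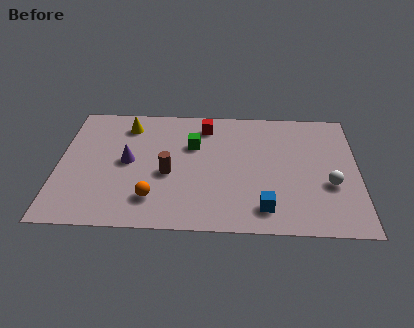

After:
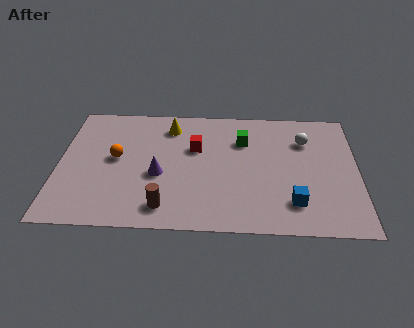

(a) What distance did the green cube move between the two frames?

2.1

The green cube moved from about (5.6, 5.3) to (7.7, 5.7), a distance of √(2.1² + 0.4²) ≈ 2.1.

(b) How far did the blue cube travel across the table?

1.3

The blue cube moved from about (8.6, 1.4) to (9.8, 1.8), a distance of √(1.2² + 0.4²) ≈ 1.3.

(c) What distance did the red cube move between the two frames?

1.6

The red cube was near (6.1, 6.6) before and (5.7, 5.1) after, so it travelled √(0.4² + 1.5²) ≈ 1.6 units.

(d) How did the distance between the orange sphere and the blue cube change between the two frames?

+3.2

They were about 4.6 units apart before and 7.8 after — 3.2 units further apart.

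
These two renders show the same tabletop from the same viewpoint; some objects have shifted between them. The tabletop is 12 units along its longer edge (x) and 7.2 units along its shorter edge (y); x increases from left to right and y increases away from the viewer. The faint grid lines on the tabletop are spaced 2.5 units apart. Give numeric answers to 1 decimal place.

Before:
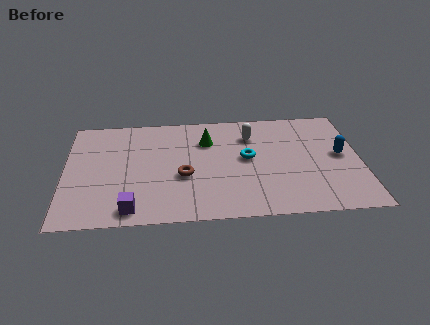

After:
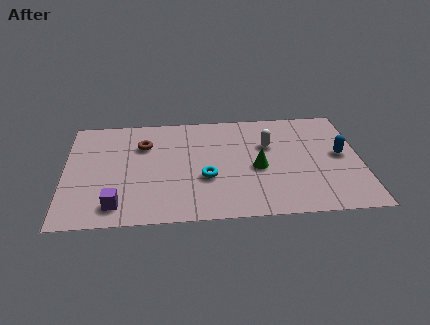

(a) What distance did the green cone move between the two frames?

2.8

From (5.8, 5.2) to (7.8, 3.2), the green cone covered √(2.0² + 2.0²) ≈ 2.8 units.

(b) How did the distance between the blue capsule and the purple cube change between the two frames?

+0.5

The distance was about 9.0 in the first image and 9.5 in the second, so they moved 0.5 units further apart.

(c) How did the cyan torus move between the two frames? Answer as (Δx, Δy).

(-1.7, -1.2)

From the two frames, the cyan torus sits at roughly (7.4, 3.9) before and (5.7, 2.7) after.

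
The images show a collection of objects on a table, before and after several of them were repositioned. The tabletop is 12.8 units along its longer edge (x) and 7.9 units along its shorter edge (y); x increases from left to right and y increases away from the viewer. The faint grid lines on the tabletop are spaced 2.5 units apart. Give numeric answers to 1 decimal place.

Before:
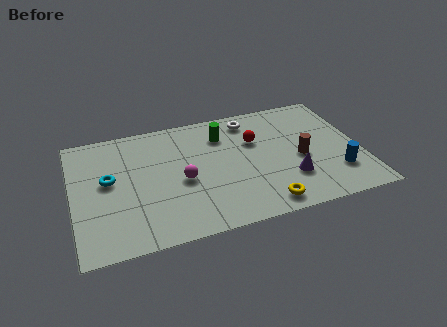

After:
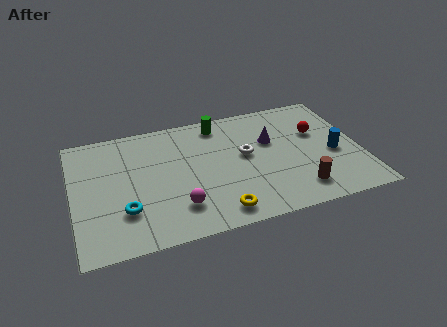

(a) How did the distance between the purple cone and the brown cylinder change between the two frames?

+2.3

They were about 1.3 units apart before and 3.6 after — 2.3 units further apart.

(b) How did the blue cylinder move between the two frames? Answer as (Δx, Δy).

(0.0, 1.3)

From the two frames, the blue cylinder sits at roughly (11.6, 2.1) before and (11.6, 3.4) after.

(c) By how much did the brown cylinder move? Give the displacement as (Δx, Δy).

(-0.3, -2.0)

The brown cylinder started near (10.1, 3.5) and ended near (9.8, 1.5).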